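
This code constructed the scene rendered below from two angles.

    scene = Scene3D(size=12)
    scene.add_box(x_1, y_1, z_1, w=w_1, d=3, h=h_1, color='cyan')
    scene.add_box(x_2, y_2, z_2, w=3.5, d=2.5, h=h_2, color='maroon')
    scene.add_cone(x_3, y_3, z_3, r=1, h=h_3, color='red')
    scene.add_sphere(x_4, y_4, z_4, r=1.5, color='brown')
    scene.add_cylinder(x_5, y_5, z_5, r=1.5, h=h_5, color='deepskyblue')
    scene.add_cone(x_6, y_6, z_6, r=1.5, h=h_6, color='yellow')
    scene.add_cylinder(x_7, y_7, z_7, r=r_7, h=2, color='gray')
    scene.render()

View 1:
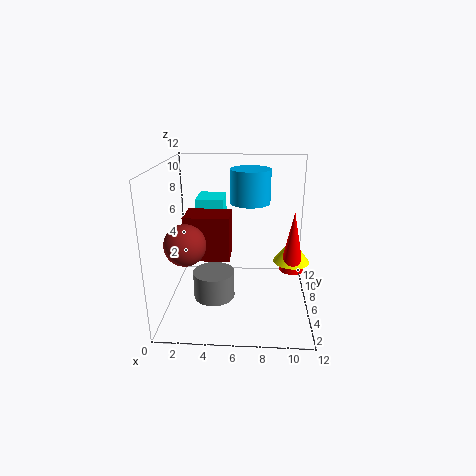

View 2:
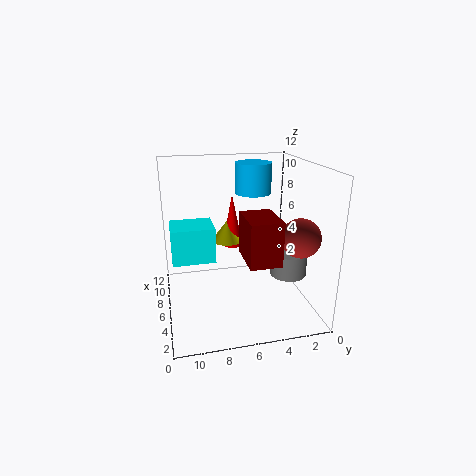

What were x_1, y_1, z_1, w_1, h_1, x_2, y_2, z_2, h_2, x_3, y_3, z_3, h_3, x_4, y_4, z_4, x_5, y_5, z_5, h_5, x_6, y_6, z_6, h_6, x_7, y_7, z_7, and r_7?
x_1 = 2, y_1 = 8.5, z_1 = 6, w_1 = 2.5, h_1 = 2.5, x_2 = 2, y_2 = 3.5, z_2 = 5, h_2 = 3.5, x_3 = 10.5, y_3 = 5.5, z_3 = 3.5, h_3 = 5, x_4 = 2.5, y_4 = 2, z_4 = 7, x_5 = 7, y_5 = 4.5, z_5 = 9.5, h_5 = 2.5, x_6 = 10.5, y_6 = 6, z_6 = 4, h_6 = 2, x_7 = 4.5, y_7 = 2, z_7 = 3, r_7 = 1.5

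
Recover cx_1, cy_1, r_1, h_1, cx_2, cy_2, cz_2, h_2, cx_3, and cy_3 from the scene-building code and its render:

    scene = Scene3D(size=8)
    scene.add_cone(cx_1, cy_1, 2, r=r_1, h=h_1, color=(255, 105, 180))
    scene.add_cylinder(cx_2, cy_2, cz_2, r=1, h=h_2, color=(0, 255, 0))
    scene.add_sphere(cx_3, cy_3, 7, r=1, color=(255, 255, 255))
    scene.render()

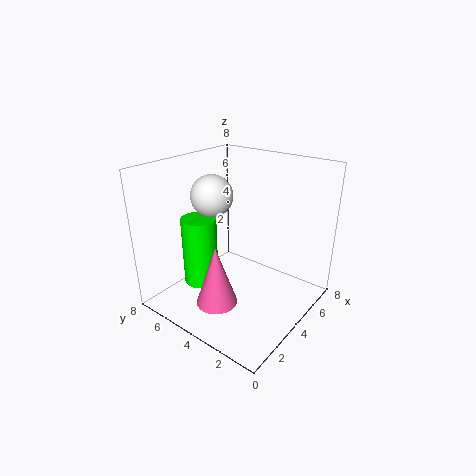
cx_1 = 1; cy_1 = 3; r_1 = 1; h_1 = 3; cx_2 = 3; cy_2 = 6; cz_2 = 1; h_2 = 4; cx_3 = 2; cy_3 = 4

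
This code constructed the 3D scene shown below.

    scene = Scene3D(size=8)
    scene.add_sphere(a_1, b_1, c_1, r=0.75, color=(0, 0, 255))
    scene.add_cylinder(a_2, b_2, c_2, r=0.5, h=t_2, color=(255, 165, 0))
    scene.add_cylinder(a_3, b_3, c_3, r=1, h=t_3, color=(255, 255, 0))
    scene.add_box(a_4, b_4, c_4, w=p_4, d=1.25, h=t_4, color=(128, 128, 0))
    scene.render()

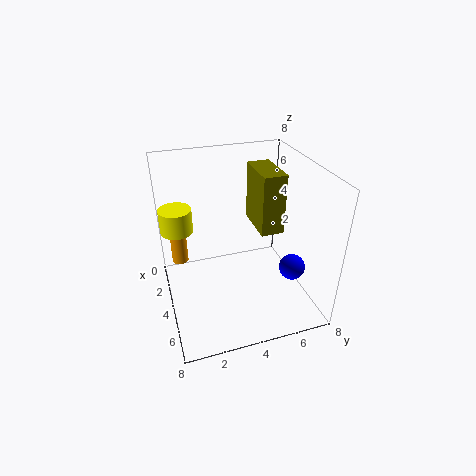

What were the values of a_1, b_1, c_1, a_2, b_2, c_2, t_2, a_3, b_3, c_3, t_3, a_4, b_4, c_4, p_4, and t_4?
a_1 = 5; b_1 = 7; c_1 = 2; a_2 = 1.25; b_2 = 1; c_2 = 1.25; t_2 = 2; a_3 = 1; b_3 = 1; c_3 = 3.25; t_3 = 1.5; a_4 = 2.5; b_4 = 5; c_4 = 4.5; p_4 = 2.5; t_4 = 3.25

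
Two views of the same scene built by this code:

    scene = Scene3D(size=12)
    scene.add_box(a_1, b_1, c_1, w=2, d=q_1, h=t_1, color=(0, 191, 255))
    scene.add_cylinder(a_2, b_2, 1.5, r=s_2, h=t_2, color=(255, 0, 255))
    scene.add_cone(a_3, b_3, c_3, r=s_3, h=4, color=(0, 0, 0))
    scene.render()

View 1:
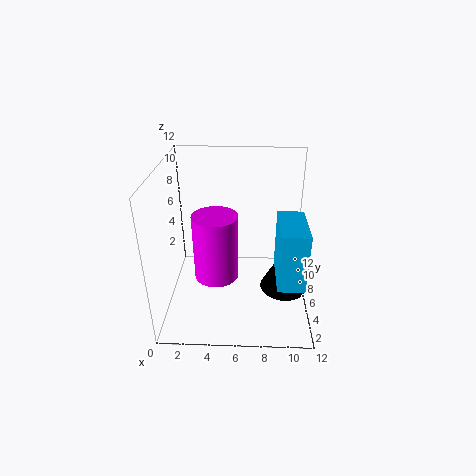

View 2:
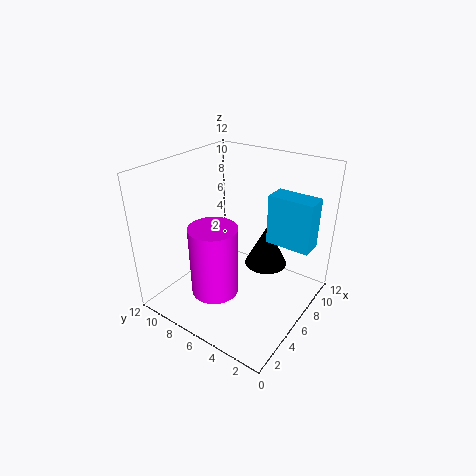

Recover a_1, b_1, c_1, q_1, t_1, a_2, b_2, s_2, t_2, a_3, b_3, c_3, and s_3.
a_1 = 9, b_1 = 1, c_1 = 4.5, q_1 = 4, t_1 = 4.5, a_2 = 4, b_2 = 7, s_2 = 2, t_2 = 6, a_3 = 10, b_3 = 5.5, c_3 = 1.5, s_3 = 2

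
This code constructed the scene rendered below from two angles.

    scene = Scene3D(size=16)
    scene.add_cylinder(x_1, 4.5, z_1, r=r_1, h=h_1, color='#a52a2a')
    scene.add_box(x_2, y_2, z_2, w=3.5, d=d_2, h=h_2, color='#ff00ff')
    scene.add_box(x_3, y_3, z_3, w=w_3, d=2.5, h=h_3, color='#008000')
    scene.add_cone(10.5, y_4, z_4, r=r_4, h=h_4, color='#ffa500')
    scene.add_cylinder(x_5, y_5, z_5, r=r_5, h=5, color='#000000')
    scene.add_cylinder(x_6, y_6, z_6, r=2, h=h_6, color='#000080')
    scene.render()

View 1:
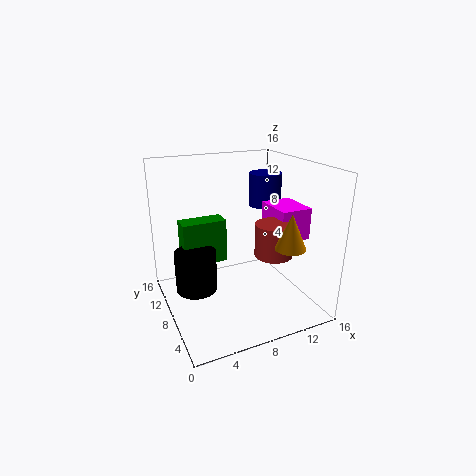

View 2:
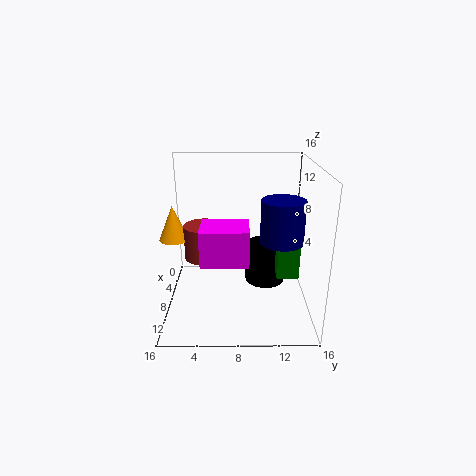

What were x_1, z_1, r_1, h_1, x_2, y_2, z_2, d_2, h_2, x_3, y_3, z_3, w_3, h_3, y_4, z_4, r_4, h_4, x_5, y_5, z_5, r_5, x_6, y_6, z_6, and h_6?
x_1 = 10.5; z_1 = 7; r_1 = 2; h_1 = 3.5; x_2 = 11.5; y_2 = 4.5; z_2 = 8; d_2 = 4.5; h_2 = 3.5; x_3 = 3; y_3 = 12.5; z_3 = 3; w_3 = 5.5; h_3 = 5.5; y_4 = 1.5; z_4 = 9; r_4 = 1.5; h_4 = 3.5; x_5 = 4; y_5 = 11.5; z_5 = 0.5; r_5 = 2.5; x_6 = 13.5; y_6 = 12; z_6 = 10; h_6 = 4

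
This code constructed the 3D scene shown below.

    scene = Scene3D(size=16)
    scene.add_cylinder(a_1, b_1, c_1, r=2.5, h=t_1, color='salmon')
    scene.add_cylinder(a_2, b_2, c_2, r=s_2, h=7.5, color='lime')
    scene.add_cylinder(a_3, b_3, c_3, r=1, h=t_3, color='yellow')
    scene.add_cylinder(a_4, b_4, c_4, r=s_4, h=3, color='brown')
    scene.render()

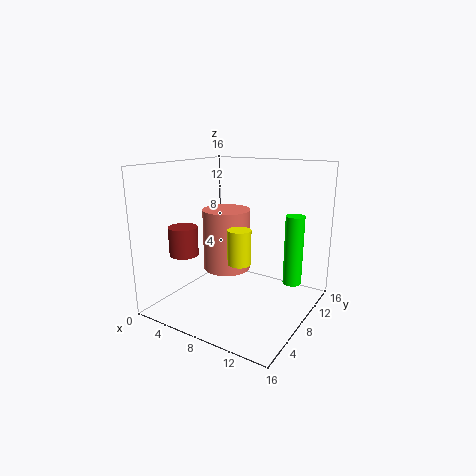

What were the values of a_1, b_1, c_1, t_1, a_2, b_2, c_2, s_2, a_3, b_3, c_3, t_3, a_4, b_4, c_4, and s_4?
a_1 = 7.5, b_1 = 6.5, c_1 = 5, t_1 = 6.5, a_2 = 14, b_2 = 9.5, c_2 = 3.5, s_2 = 1, a_3 = 12.5, b_3 = 1, c_3 = 8.5, t_3 = 3, a_4 = 4.5, b_4 = 3, c_4 = 7, s_4 = 1.5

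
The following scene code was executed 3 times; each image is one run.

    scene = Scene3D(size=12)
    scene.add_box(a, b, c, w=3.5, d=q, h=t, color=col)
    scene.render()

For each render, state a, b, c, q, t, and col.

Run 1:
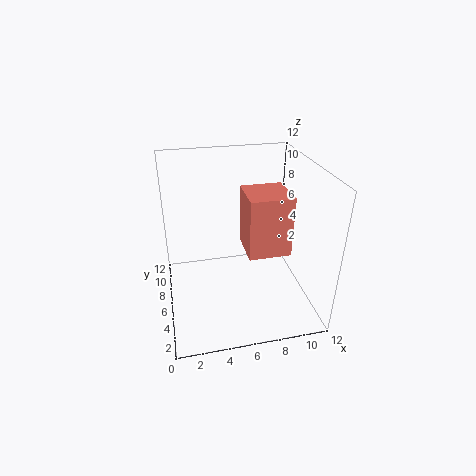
a = 6.5
b = 4
c = 5
q = 3.5
t = 5
col = 'salmon'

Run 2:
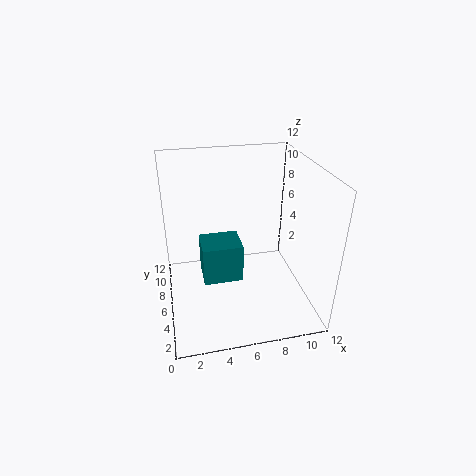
a = 3
b = 6
c = 1.5
q = 3
t = 3.5
col = 'teal'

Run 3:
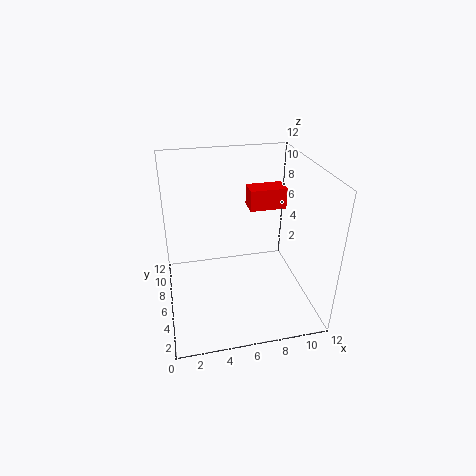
a = 8
b = 9.5
c = 6.5
q = 2
t = 2
col = 'red'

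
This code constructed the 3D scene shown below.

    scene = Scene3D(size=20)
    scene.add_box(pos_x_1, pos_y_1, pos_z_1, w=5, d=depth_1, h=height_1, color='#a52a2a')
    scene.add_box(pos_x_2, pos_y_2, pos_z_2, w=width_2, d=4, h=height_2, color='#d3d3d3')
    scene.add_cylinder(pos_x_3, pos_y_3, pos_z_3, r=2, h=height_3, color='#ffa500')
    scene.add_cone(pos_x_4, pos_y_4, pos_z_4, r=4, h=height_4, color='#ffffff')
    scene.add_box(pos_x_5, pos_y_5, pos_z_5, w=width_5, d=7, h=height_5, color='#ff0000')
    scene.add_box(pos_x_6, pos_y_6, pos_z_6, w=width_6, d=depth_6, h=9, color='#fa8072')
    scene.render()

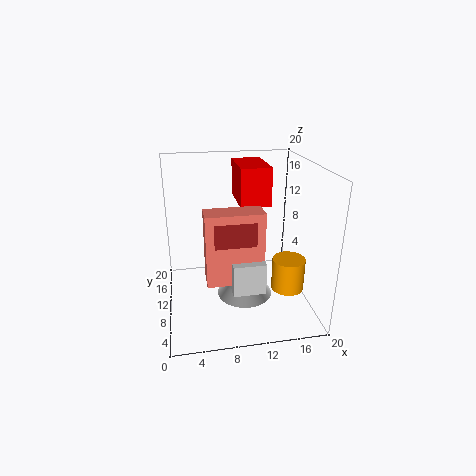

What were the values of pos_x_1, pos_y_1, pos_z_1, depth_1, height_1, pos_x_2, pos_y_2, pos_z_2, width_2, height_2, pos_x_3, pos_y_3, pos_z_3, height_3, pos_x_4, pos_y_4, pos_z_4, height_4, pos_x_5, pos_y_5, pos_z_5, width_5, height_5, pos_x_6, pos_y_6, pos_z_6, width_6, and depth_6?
pos_x_1 = 6
pos_y_1 = 3
pos_z_1 = 12
depth_1 = 4
height_1 = 3
pos_x_2 = 8
pos_y_2 = 2
pos_z_2 = 6
width_2 = 4
height_2 = 4
pos_x_3 = 15
pos_y_3 = 3
pos_z_3 = 6
height_3 = 4
pos_x_4 = 11
pos_y_4 = 10
pos_z_4 = 1
height_4 = 5
pos_x_5 = 10
pos_y_5 = 8
pos_z_5 = 15
width_5 = 4
height_5 = 5
pos_x_6 = 5
pos_y_6 = 3
pos_z_6 = 7
width_6 = 7
depth_6 = 3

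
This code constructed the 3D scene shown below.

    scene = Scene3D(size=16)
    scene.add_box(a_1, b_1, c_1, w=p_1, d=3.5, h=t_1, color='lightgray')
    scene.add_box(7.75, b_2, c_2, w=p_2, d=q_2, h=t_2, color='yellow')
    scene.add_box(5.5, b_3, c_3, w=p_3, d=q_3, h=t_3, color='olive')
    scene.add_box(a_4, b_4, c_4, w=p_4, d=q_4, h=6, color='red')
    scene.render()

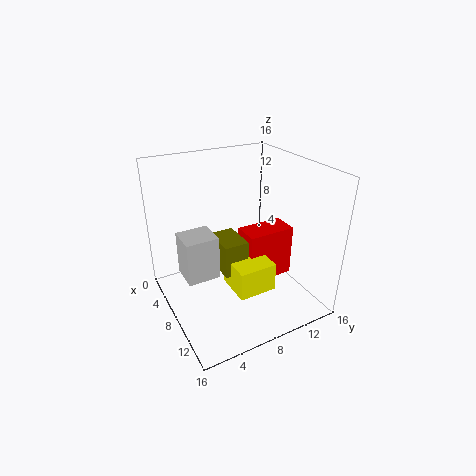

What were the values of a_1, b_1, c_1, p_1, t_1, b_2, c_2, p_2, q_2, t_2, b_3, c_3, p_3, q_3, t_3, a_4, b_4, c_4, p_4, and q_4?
a_1 = 6.25, b_1 = 1.5, c_1 = 4.75, p_1 = 3.25, t_1 = 4.75, b_2 = 6.25, c_2 = 2.75, p_2 = 4.25, q_2 = 4.25, t_2 = 3.25, b_3 = 5.75, c_3 = 4.25, p_3 = 4, q_3 = 2.75, t_3 = 3.75, a_4 = 6.75, b_4 = 8.75, c_4 = 2.5, p_4 = 3, q_4 = 5.5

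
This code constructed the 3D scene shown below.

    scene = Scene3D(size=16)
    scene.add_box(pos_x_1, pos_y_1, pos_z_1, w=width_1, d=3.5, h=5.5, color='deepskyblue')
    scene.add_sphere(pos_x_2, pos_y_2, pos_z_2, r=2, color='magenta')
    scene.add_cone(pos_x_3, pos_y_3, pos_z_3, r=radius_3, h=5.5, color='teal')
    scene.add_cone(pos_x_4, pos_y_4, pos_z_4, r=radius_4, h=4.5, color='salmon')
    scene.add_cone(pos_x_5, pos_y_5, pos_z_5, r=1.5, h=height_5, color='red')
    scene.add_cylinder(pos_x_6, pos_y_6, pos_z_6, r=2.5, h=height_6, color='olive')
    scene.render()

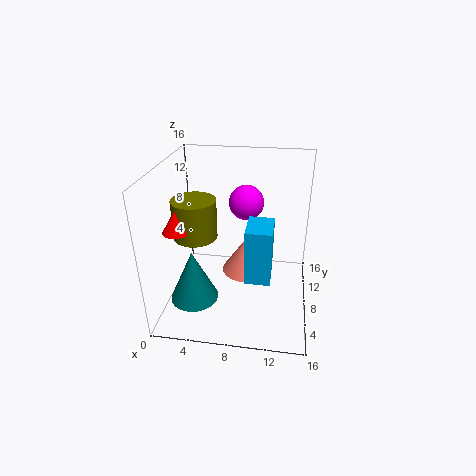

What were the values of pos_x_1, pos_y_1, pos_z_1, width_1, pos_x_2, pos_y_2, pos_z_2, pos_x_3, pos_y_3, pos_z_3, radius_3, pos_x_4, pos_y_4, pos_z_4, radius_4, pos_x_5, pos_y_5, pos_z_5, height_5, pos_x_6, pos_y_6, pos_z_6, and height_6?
pos_x_1 = 9.5
pos_y_1 = 2
pos_z_1 = 6.5
width_1 = 2.5
pos_x_2 = 8.5
pos_y_2 = 11
pos_z_2 = 11
pos_x_3 = 4
pos_y_3 = 3.5
pos_z_3 = 3
radius_3 = 2.5
pos_x_4 = 8.5
pos_y_4 = 11.5
pos_z_4 = 1.5
radius_4 = 3
pos_x_5 = 1.5
pos_y_5 = 6.5
pos_z_5 = 9
height_5 = 2.5
pos_x_6 = 3
pos_y_6 = 8.5
pos_z_6 = 7.5
height_6 = 4.5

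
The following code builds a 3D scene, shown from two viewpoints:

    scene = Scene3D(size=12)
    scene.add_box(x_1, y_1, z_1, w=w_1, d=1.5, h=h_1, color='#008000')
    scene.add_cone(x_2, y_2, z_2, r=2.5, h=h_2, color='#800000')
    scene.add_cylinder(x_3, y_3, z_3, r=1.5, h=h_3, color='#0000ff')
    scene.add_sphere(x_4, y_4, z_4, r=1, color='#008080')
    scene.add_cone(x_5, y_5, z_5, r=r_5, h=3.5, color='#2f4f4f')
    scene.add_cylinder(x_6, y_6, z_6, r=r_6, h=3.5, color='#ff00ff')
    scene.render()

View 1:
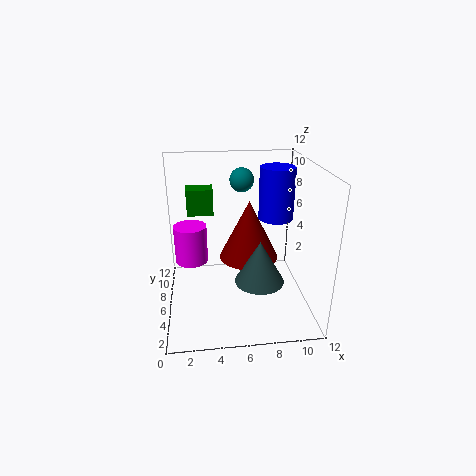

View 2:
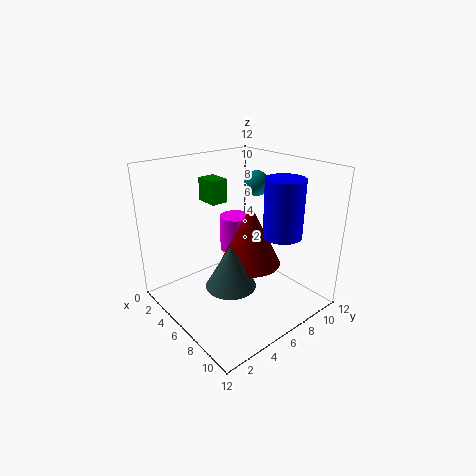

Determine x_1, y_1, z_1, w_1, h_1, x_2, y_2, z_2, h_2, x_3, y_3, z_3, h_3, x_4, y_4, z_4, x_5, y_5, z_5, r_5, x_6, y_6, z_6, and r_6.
x_1 = 2; y_1 = 5; z_1 = 8.5; w_1 = 2; h_1 = 2; x_2 = 7; y_2 = 6.5; z_2 = 4; h_2 = 5; x_3 = 9.5; y_3 = 7.5; z_3 = 7; h_3 = 4.5; x_4 = 6.5; y_4 = 7.5; z_4 = 10.5; x_5 = 7.5; y_5 = 4; z_5 = 3; r_5 = 2; x_6 = 2; y_6 = 9; z_6 = 2.5; r_6 = 1.5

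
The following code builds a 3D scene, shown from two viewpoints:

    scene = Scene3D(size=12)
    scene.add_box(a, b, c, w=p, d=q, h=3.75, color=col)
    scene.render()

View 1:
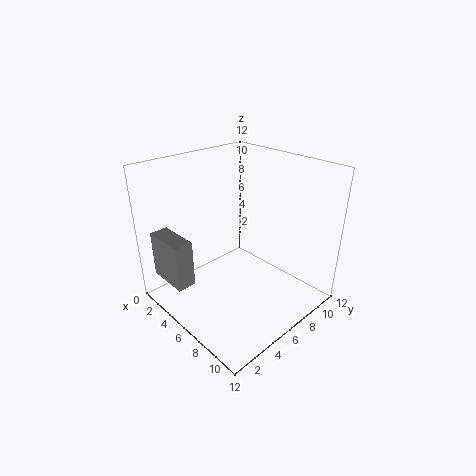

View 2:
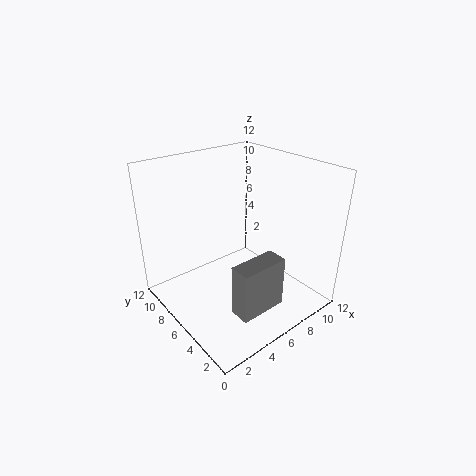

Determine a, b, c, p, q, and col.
a = 2, b = 0.25, c = 3.25, p = 3.5, q = 1.5, col = 'gray'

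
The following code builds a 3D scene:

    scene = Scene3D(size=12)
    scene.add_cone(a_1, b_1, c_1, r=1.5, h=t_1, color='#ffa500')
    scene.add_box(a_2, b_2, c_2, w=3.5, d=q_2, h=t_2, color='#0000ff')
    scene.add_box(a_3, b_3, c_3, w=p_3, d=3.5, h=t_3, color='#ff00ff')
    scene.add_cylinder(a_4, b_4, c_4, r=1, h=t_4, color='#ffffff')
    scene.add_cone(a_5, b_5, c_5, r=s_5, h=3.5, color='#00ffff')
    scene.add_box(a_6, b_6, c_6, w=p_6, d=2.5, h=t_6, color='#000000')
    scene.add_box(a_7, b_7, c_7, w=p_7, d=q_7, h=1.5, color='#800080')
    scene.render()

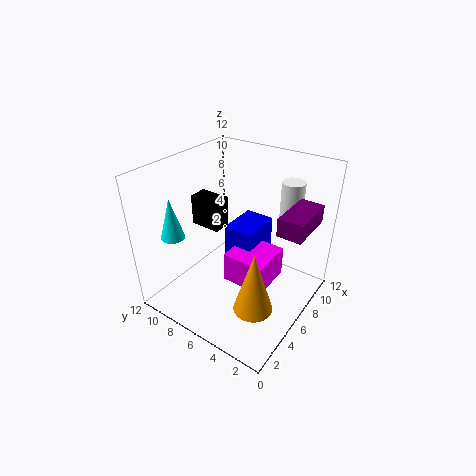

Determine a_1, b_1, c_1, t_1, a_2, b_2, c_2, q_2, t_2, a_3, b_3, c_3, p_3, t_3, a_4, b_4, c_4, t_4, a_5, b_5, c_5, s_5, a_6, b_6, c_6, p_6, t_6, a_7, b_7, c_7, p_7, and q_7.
a_1 = 3; b_1 = 2.5; c_1 = 2.5; t_1 = 5; a_2 = 5.5; b_2 = 4.5; c_2 = 2.5; q_2 = 2.5; t_2 = 4.5; a_3 = 4; b_3 = 2.5; c_3 = 3; p_3 = 3.5; t_3 = 2.5; a_4 = 10.5; b_4 = 3.5; c_4 = 6; t_4 = 4; a_5 = 3; b_5 = 10.5; c_5 = 6; s_5 = 1; a_6 = 4.5; b_6 = 7; c_6 = 7; p_6 = 1.5; t_6 = 2.5; a_7 = 6; b_7 = 0.5; c_7 = 7.5; p_7 = 4; q_7 = 2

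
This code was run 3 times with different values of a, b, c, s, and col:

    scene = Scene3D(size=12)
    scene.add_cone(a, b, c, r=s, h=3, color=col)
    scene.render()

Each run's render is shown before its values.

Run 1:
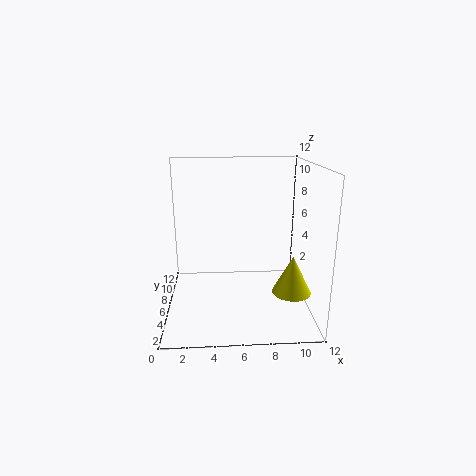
a = 10; b = 3; c = 2.5; s = 1.5; col = 'yellow'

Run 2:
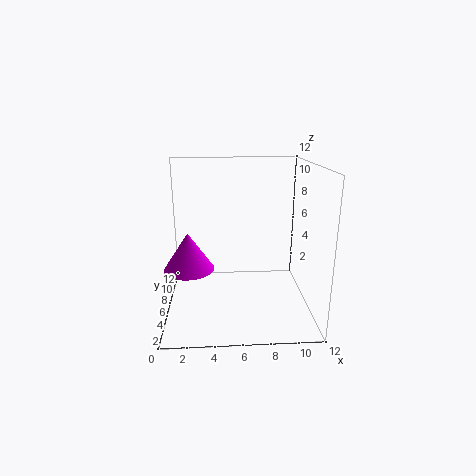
a = 2; b = 4.5; c = 4; s = 2; col = 'magenta'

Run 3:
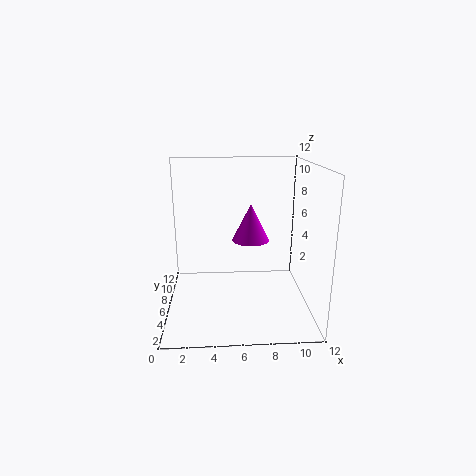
a = 7; b = 5.5; c = 6; s = 1.5; col = 'magenta'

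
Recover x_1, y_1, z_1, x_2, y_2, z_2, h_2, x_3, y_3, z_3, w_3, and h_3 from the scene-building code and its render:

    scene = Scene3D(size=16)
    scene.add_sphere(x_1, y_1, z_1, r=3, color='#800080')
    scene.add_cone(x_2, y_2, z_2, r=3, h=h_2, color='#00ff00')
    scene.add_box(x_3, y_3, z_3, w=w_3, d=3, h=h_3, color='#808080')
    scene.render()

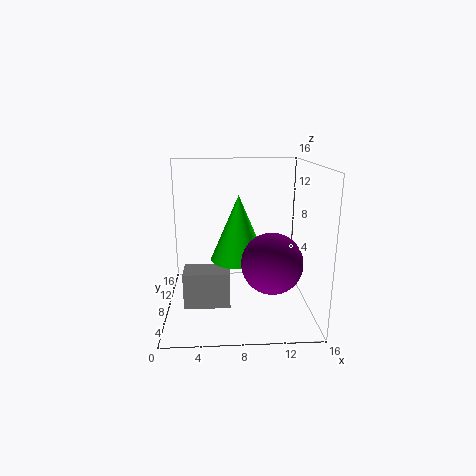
x_1 = 11; y_1 = 3; z_1 = 7; x_2 = 8; y_2 = 7; z_2 = 6; h_2 = 7; x_3 = 2; y_3 = 5; z_3 = 1; w_3 = 5; h_3 = 4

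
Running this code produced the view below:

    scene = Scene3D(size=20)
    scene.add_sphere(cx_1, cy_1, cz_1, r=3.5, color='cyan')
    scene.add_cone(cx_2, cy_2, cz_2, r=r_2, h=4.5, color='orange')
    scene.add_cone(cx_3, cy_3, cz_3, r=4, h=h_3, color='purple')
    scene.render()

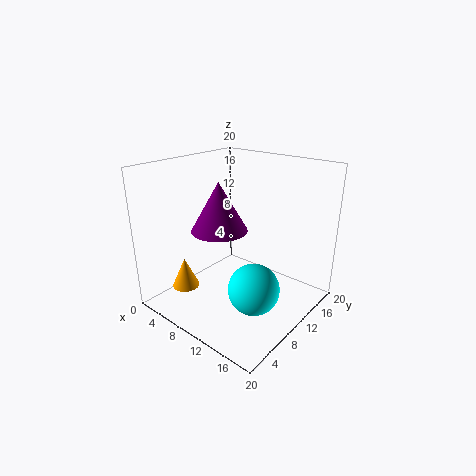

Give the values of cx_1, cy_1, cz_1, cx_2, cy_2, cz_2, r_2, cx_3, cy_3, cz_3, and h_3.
cx_1 = 14; cy_1 = 8.5; cz_1 = 4; cx_2 = 3; cy_2 = 6; cz_2 = 1.5; r_2 = 2; cx_3 = 7; cy_3 = 9.5; cz_3 = 10.5; h_3 = 7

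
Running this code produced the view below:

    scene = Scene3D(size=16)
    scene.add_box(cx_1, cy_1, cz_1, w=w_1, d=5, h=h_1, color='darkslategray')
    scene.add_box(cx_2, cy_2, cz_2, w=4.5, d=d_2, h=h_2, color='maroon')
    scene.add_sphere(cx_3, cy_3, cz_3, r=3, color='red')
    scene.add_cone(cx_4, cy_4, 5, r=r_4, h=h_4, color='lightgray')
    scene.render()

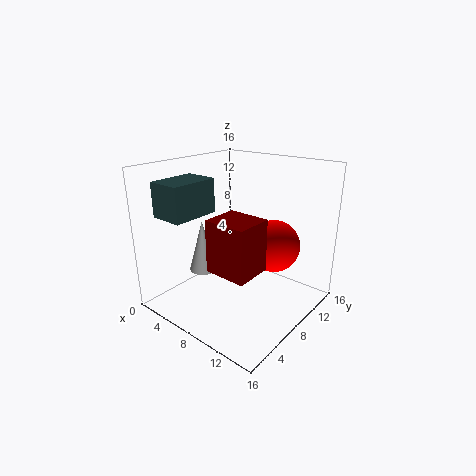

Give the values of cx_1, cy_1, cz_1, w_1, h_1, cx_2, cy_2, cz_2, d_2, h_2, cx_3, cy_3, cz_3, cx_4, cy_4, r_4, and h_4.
cx_1 = 3.5
cy_1 = 0.5
cz_1 = 11.5
w_1 = 3.5
h_1 = 3.5
cx_2 = 8
cy_2 = 3
cz_2 = 6
d_2 = 4
h_2 = 5.5
cx_3 = 10.5
cy_3 = 11.5
cz_3 = 6.5
cx_4 = 6
cy_4 = 4.5
r_4 = 1.5
h_4 = 5.5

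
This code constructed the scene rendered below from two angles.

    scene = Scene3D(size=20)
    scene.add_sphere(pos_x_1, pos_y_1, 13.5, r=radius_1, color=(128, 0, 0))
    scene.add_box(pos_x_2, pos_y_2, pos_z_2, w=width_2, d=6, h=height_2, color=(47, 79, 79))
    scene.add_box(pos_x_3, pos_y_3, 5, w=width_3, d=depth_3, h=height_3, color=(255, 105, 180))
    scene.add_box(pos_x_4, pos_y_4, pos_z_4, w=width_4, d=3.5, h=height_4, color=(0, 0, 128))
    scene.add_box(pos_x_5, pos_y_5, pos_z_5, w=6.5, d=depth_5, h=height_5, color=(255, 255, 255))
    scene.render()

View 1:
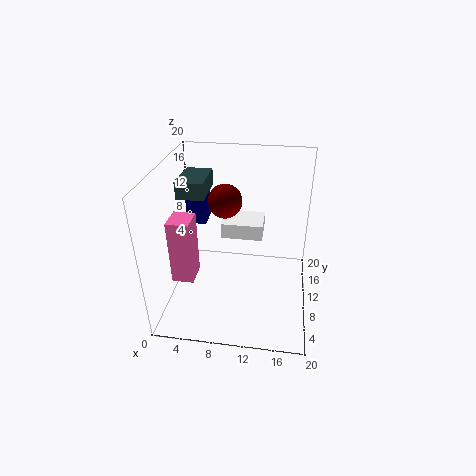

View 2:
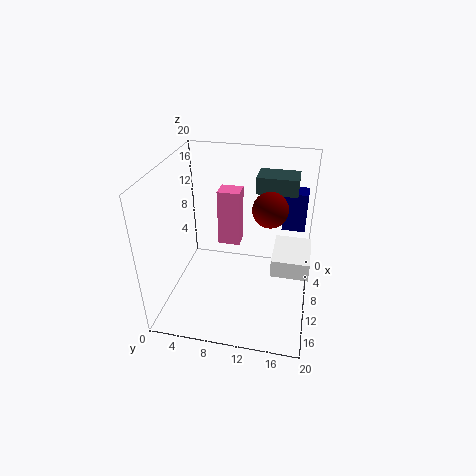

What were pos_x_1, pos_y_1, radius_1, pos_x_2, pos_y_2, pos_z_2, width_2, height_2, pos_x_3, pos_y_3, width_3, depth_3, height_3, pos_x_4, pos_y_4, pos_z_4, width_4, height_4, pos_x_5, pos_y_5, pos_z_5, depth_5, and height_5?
pos_x_1 = 7.5, pos_y_1 = 14, radius_1 = 2.5, pos_x_2 = 1, pos_y_2 = 11.5, pos_z_2 = 14.5, width_2 = 4, height_2 = 2.5, pos_x_3 = 1.5, pos_y_3 = 5.5, width_3 = 3, depth_3 = 3.5, height_3 = 9, pos_x_4 = 1, pos_y_4 = 15.5, pos_z_4 = 8.5, width_4 = 3, height_4 = 6, pos_x_5 = 6.5, pos_y_5 = 15, pos_z_5 = 6.5, depth_5 = 5, height_5 = 2.5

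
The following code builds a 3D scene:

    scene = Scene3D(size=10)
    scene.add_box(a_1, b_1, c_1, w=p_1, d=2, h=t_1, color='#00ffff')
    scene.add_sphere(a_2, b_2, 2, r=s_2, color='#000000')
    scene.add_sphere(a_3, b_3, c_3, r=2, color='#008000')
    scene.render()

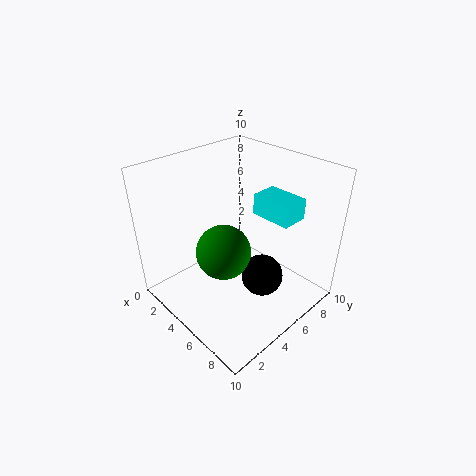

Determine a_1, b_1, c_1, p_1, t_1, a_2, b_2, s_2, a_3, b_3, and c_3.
a_1 = 4.5; b_1 = 7; c_1 = 6; p_1 = 3; t_1 = 1.5; a_2 = 6.5; b_2 = 6; s_2 = 1.5; a_3 = 4; b_3 = 4.5; c_3 = 3.5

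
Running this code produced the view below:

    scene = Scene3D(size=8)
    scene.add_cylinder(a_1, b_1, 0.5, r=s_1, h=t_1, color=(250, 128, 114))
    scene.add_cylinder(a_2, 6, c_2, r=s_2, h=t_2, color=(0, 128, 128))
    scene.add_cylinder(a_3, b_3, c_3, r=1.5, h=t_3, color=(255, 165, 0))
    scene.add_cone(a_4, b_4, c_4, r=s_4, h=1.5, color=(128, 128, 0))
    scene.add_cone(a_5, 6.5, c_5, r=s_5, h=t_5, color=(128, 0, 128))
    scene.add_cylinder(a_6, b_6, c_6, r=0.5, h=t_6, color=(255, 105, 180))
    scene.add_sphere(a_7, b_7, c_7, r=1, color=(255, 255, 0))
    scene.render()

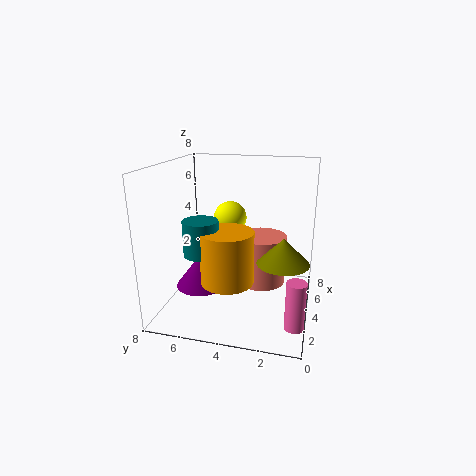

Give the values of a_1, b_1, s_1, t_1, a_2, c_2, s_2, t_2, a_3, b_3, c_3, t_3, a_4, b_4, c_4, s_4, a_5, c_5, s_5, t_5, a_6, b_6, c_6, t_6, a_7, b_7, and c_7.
a_1 = 6, b_1 = 3, s_1 = 1.5, t_1 = 3, a_2 = 3.5, c_2 = 3, s_2 = 1, t_2 = 2, a_3 = 3.5, b_3 = 4.5, c_3 = 1.5, t_3 = 3, a_4 = 4.5, b_4 = 1.5, c_4 = 2.5, s_4 = 1.5, a_5 = 4.5, c_5 = 0.5, s_5 = 1.5, t_5 = 2, a_6 = 1.5, b_6 = 0.5, c_6 = 0.5, t_6 = 2.5, a_7 = 6, b_7 = 5, c_7 = 4.5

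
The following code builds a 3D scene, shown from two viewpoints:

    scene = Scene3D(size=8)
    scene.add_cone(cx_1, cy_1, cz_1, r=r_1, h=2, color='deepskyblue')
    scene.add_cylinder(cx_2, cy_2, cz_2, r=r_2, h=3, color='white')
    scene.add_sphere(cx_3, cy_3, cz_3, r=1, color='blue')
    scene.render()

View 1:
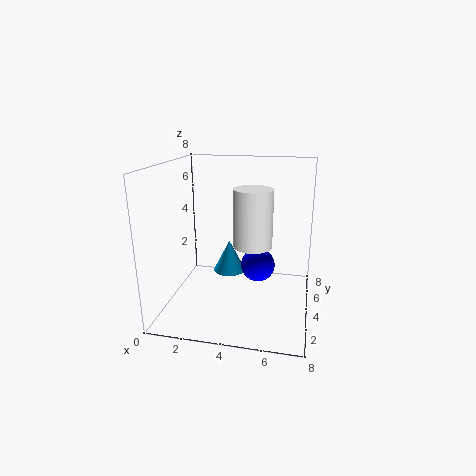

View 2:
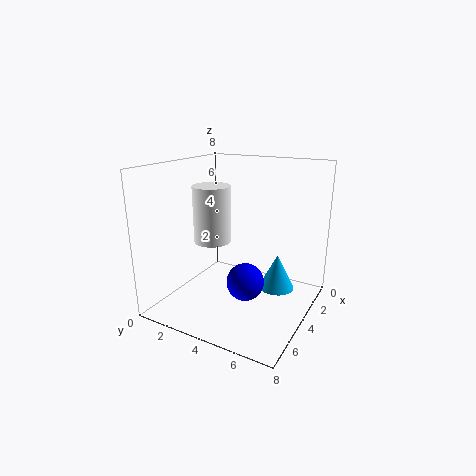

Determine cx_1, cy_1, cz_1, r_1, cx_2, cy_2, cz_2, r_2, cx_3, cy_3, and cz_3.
cx_1 = 3; cy_1 = 6; cz_1 = 1; r_1 = 1; cx_2 = 5; cy_2 = 3; cz_2 = 4; r_2 = 1; cx_3 = 5; cy_3 = 5; cz_3 = 2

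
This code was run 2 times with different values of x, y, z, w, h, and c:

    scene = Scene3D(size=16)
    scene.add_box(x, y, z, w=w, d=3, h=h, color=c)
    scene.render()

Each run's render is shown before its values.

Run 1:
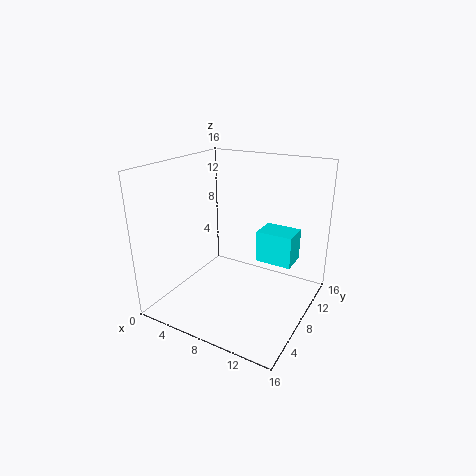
x = 10
y = 8.5
z = 5.5
w = 4
h = 3.5
c = 'cyan'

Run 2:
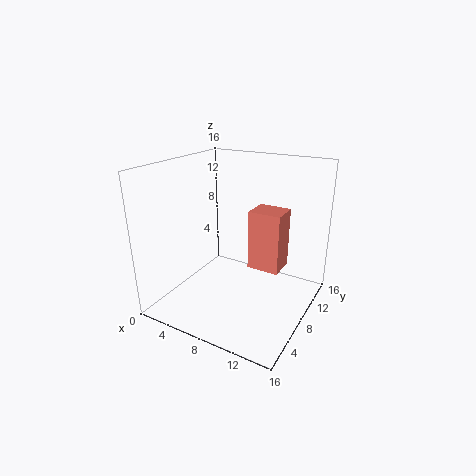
x = 9.5
y = 7.5
z = 5
w = 3.5
h = 6.5
c = 'salmon'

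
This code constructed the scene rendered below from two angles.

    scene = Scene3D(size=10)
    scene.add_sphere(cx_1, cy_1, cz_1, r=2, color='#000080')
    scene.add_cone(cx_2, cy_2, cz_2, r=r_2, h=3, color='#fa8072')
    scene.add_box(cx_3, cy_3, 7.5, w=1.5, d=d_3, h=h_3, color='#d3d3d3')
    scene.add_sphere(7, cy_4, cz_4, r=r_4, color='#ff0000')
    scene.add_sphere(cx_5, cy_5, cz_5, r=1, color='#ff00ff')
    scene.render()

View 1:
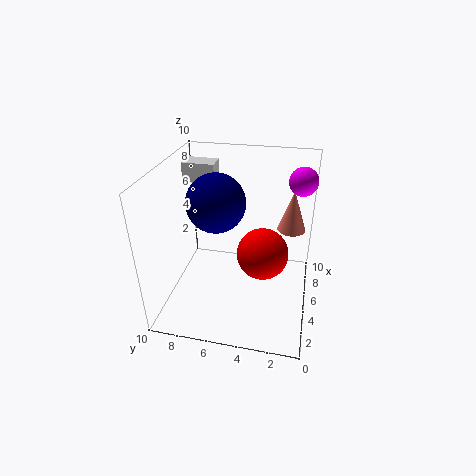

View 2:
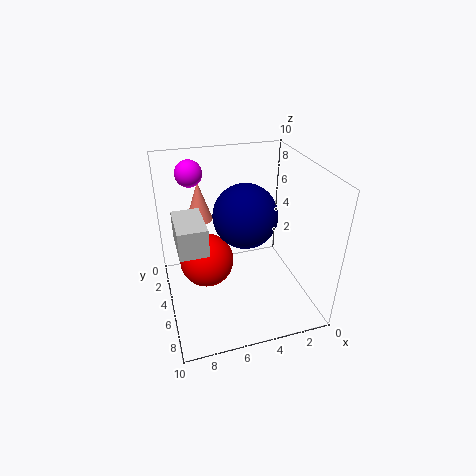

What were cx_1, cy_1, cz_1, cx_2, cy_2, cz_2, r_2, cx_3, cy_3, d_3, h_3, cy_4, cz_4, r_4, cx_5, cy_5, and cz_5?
cx_1 = 5; cy_1 = 6.5; cz_1 = 7.5; cx_2 = 7; cy_2 = 1.5; cz_2 = 5; r_2 = 1; cx_3 = 8; cy_3 = 7.5; d_3 = 2.5; h_3 = 1.5; cy_4 = 3.5; cz_4 = 2.5; r_4 = 2; cx_5 = 7.5; cy_5 = 1; cz_5 = 8.5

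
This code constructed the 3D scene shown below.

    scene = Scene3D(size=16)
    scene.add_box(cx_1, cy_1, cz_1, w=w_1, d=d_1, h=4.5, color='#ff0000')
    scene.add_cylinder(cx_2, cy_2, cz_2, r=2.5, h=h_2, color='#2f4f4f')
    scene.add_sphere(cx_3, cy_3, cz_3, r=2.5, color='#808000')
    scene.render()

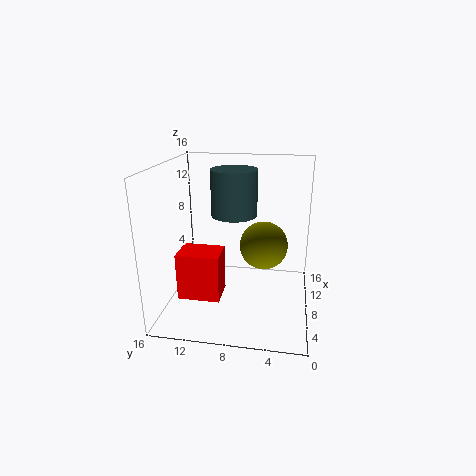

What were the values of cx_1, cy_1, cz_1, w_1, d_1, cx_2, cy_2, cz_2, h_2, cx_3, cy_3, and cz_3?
cx_1 = 0.5, cy_1 = 8.5, cz_1 = 4.5, w_1 = 3, d_1 = 4, cx_2 = 8.5, cy_2 = 8.5, cz_2 = 10.5, h_2 = 5, cx_3 = 6.5, cy_3 = 5, cz_3 = 8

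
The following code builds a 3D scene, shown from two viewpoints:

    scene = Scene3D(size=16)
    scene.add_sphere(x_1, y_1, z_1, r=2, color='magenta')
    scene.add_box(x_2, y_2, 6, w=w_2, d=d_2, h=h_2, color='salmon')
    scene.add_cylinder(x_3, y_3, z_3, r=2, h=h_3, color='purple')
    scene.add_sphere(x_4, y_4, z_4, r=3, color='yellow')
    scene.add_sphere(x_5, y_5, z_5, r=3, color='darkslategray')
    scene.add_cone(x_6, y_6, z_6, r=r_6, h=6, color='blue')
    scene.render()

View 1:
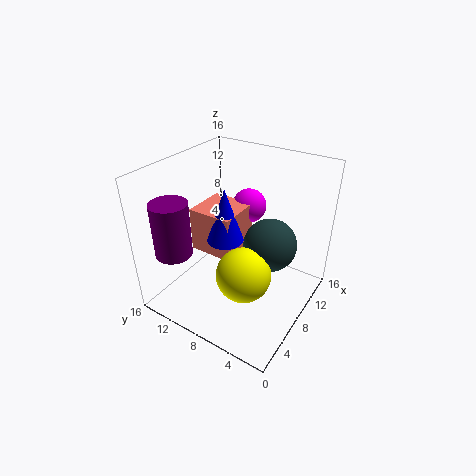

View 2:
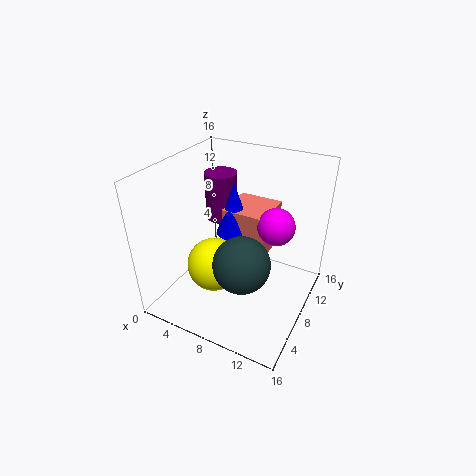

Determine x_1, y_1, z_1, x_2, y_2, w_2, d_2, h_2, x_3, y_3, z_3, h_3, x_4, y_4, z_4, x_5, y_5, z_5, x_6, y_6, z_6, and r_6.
x_1 = 12, y_1 = 9, z_1 = 10, x_2 = 6, y_2 = 8, w_2 = 5, d_2 = 5, h_2 = 5, x_3 = 3, y_3 = 13, z_3 = 7, h_3 = 6, x_4 = 6, y_4 = 6, z_4 = 5, x_5 = 10, y_5 = 5, z_5 = 7, x_6 = 7, y_6 = 9, z_6 = 8, r_6 = 2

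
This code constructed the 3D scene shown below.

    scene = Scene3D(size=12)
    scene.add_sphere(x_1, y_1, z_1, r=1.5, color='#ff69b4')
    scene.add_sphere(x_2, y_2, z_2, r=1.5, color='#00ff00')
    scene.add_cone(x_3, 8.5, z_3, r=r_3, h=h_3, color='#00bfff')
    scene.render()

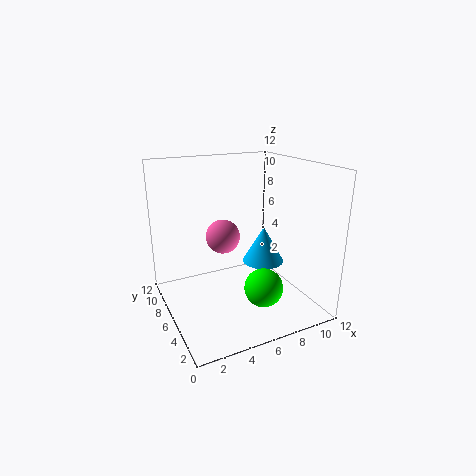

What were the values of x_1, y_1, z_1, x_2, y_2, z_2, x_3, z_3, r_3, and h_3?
x_1 = 5.5; y_1 = 8; z_1 = 5.5; x_2 = 6.5; y_2 = 2.5; z_2 = 3; x_3 = 10; z_3 = 2; r_3 = 2; h_3 = 3.5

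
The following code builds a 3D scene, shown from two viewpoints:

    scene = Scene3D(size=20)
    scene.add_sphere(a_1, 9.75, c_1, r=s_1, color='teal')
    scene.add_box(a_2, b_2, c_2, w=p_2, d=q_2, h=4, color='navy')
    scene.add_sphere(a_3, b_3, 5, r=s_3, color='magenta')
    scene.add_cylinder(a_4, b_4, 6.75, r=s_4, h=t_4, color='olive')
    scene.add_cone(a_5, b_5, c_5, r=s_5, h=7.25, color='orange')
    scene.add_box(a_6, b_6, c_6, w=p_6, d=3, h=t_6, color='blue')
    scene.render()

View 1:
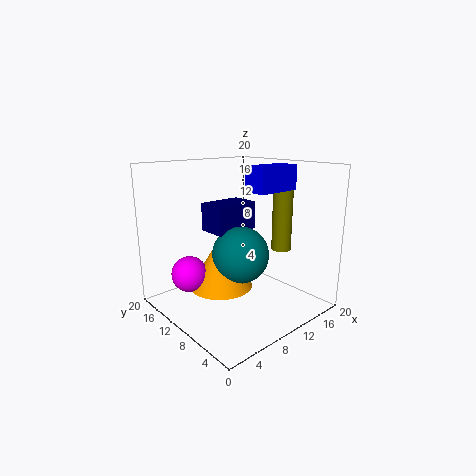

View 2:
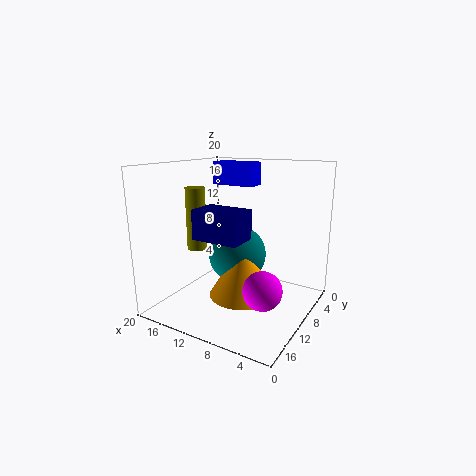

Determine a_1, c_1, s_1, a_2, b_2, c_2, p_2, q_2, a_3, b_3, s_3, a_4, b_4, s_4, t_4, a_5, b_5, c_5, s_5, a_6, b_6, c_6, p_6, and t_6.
a_1 = 10.25, c_1 = 7.5, s_1 = 4, a_2 = 7.5, b_2 = 10.75, c_2 = 10.5, p_2 = 6.5, q_2 = 4.25, a_3 = 4.25, b_3 = 13.75, s_3 = 2.5, a_4 = 18, b_4 = 9, s_4 = 1.5, t_4 = 9.5, a_5 = 8.25, b_5 = 11.75, c_5 = 2.75, s_5 = 4.5, a_6 = 9.25, b_6 = 4.75, c_6 = 16.75, p_6 = 6.25, t_6 = 3.25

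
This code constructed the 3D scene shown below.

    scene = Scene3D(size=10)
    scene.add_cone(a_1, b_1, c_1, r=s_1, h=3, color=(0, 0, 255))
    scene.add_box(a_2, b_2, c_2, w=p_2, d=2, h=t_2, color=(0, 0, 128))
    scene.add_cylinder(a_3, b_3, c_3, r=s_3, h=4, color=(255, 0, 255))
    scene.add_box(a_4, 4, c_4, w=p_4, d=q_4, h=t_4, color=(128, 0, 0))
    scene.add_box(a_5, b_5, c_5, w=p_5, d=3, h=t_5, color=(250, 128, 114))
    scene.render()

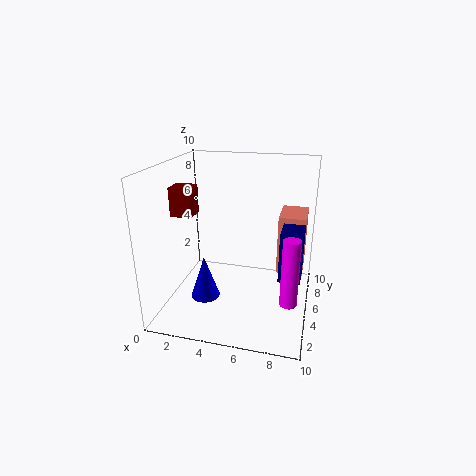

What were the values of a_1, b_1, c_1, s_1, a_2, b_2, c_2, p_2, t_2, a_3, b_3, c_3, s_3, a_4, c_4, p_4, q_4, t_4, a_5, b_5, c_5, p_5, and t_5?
a_1 = 3; b_1 = 3.5; c_1 = 1; s_1 = 1; a_2 = 8; b_2 = 4; c_2 = 2.5; p_2 = 1.5; t_2 = 3.5; a_3 = 9; b_3 = 1; c_3 = 3; s_3 = 0.5; a_4 = 0.5; c_4 = 6.5; p_4 = 1.5; q_4 = 1.5; t_4 = 2; a_5 = 7.5; b_5 = 7; c_5 = 1.5; p_5 = 2; t_5 = 4.5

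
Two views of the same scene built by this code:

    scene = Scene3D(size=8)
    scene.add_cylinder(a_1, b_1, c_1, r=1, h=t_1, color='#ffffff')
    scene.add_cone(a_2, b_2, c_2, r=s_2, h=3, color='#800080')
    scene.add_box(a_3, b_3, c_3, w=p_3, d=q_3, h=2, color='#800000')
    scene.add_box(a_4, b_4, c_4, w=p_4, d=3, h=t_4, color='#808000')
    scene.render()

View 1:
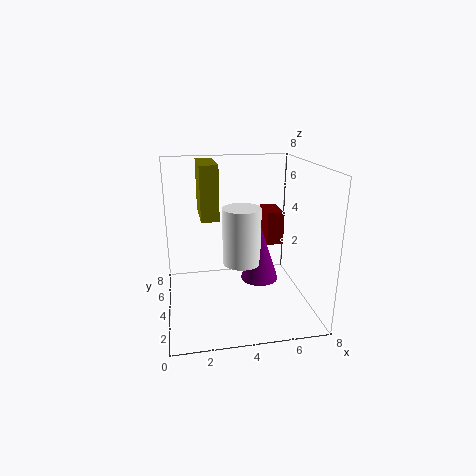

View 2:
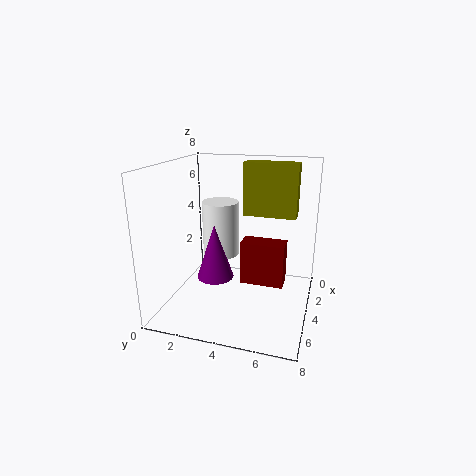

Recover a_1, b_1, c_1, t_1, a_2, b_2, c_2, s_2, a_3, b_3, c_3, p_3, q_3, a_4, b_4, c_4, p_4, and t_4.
a_1 = 4; b_1 = 3; c_1 = 3; t_1 = 3; a_2 = 5; b_2 = 3; c_2 = 2; s_2 = 1; a_3 = 6; b_3 = 5; c_3 = 3; p_3 = 1; q_3 = 2; a_4 = 2; b_4 = 4; c_4 = 5; p_4 = 1; t_4 = 3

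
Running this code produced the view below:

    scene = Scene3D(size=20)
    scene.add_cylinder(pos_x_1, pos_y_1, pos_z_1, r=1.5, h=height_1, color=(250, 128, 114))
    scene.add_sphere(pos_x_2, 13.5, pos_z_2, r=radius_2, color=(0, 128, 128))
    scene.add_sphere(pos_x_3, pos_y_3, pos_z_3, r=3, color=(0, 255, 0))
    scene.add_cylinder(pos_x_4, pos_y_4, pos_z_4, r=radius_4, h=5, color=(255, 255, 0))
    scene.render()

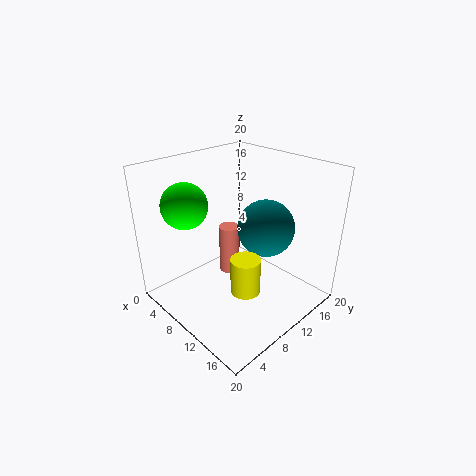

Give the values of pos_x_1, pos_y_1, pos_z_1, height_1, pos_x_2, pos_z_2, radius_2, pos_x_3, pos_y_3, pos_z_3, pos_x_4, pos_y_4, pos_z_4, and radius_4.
pos_x_1 = 6.5, pos_y_1 = 11.5, pos_z_1 = 2.5, height_1 = 7.5, pos_x_2 = 12, pos_z_2 = 11, radius_2 = 4, pos_x_3 = 6.5, pos_y_3 = 4, pos_z_3 = 15.5, pos_x_4 = 13.5, pos_y_4 = 8, pos_z_4 = 4, radius_4 = 2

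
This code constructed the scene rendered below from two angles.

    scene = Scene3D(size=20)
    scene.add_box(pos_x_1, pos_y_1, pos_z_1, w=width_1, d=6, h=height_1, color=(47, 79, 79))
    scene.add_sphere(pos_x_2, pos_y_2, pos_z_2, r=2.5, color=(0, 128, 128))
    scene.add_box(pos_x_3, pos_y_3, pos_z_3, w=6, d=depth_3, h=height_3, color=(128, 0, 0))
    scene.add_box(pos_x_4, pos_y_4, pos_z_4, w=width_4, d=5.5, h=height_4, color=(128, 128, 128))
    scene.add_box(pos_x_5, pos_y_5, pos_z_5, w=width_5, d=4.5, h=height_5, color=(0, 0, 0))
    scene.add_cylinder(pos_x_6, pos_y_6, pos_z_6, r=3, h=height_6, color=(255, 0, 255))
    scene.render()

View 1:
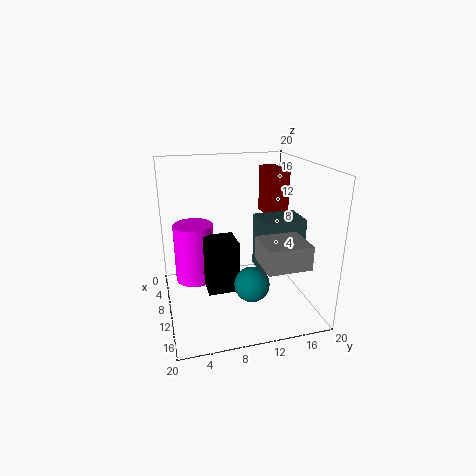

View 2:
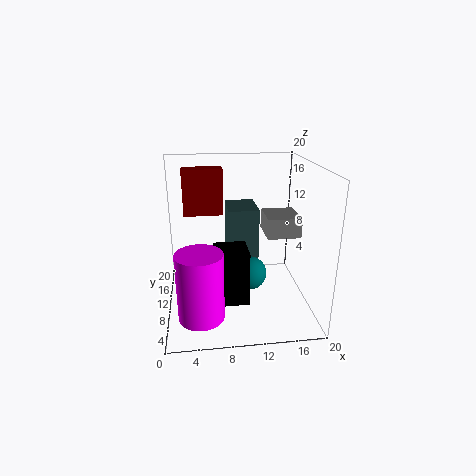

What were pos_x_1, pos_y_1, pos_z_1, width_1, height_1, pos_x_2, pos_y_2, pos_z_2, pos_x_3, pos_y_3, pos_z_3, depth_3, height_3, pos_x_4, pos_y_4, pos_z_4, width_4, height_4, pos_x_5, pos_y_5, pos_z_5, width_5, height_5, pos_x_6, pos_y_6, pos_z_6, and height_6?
pos_x_1 = 9, pos_y_1 = 12.5, pos_z_1 = 5.5, width_1 = 4.5, height_1 = 7.5, pos_x_2 = 12, pos_y_2 = 11.5, pos_z_2 = 3.5, pos_x_3 = 2.5, pos_y_3 = 15.5, pos_z_3 = 11.5, depth_3 = 2.5, height_3 = 7, pos_x_4 = 14.5, pos_y_4 = 11, pos_z_4 = 9, width_4 = 5, height_4 = 3, pos_x_5 = 6.5, pos_y_5 = 5.5, pos_z_5 = 2, width_5 = 4.5, height_5 = 7.5, pos_x_6 = 4.5, pos_y_6 = 4.5, pos_z_6 = 1.5, height_6 = 9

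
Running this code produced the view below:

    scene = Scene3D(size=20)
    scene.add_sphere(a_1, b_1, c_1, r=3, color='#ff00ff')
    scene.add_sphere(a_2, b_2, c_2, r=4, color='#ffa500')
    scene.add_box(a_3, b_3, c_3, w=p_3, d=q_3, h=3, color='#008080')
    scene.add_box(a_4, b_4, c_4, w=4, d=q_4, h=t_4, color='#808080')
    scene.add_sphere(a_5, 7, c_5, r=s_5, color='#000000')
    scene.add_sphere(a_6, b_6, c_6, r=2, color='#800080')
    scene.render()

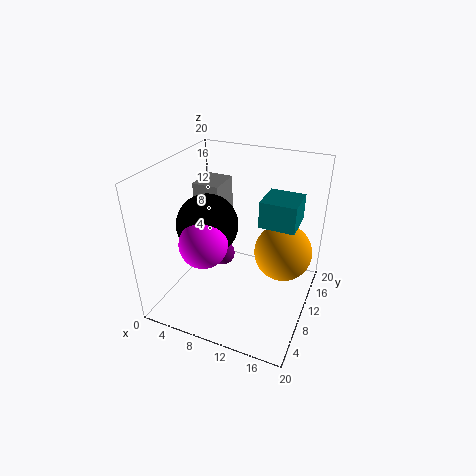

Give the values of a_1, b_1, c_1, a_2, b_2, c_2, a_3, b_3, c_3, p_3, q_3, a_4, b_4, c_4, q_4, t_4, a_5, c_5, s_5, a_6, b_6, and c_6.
a_1 = 8
b_1 = 4
c_1 = 12
a_2 = 16
b_2 = 12
c_2 = 8
a_3 = 15
b_3 = 4
c_3 = 16
p_3 = 4
q_3 = 4
a_4 = 2
b_4 = 12
c_4 = 10
q_4 = 5
t_4 = 6
a_5 = 7
c_5 = 13
s_5 = 4
a_6 = 5
b_6 = 15
c_6 = 3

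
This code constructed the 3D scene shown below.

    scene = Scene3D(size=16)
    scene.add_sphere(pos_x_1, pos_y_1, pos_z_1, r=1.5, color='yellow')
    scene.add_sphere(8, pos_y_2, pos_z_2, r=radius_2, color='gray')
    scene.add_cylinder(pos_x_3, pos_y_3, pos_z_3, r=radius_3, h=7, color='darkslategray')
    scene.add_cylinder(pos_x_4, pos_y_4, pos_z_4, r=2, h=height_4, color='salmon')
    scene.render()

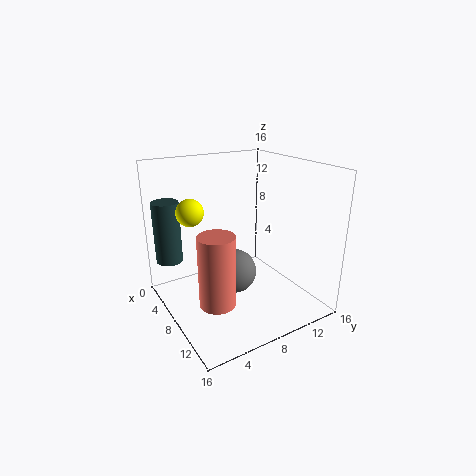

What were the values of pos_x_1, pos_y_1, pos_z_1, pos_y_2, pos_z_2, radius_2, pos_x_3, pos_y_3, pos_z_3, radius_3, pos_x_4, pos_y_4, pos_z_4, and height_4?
pos_x_1 = 5.5
pos_y_1 = 3.5
pos_z_1 = 11
pos_y_2 = 7.5
pos_z_2 = 4
radius_2 = 2.5
pos_x_3 = 3.5
pos_y_3 = 1.5
pos_z_3 = 5
radius_3 = 1.5
pos_x_4 = 9.5
pos_y_4 = 4.5
pos_z_4 = 1.5
height_4 = 8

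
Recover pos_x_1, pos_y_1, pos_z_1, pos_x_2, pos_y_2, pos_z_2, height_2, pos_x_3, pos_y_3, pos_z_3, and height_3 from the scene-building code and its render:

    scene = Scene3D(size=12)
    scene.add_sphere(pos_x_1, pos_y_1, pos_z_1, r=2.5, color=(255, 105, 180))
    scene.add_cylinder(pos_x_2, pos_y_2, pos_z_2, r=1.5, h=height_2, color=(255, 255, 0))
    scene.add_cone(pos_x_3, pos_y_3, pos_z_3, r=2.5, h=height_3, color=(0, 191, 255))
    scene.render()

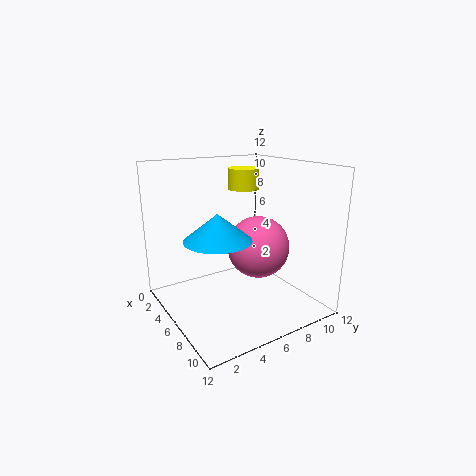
pos_x_1 = 7.5; pos_y_1 = 7; pos_z_1 = 5.5; pos_x_2 = 1.5; pos_y_2 = 9.5; pos_z_2 = 9; height_2 = 2; pos_x_3 = 8; pos_y_3 = 3; pos_z_3 = 7; height_3 = 2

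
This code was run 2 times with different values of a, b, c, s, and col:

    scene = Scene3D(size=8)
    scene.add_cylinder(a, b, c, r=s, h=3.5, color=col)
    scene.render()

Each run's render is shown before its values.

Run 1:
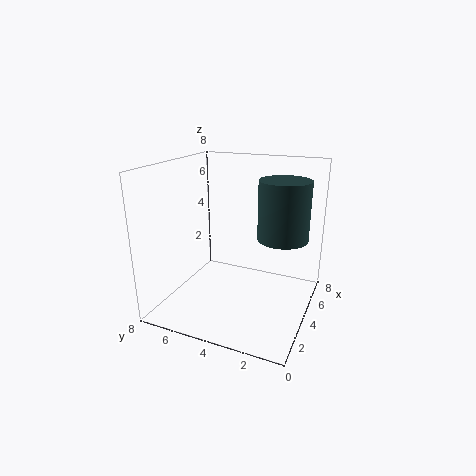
a = 6
b = 2
c = 3.5
s = 1.5
col = 'darkslategray'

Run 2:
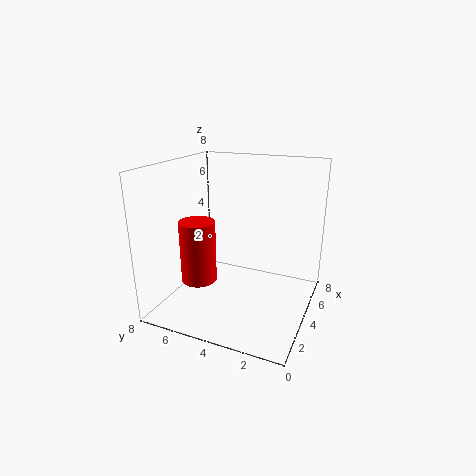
a = 3
b = 6
c = 1.5
s = 1
col = 'red'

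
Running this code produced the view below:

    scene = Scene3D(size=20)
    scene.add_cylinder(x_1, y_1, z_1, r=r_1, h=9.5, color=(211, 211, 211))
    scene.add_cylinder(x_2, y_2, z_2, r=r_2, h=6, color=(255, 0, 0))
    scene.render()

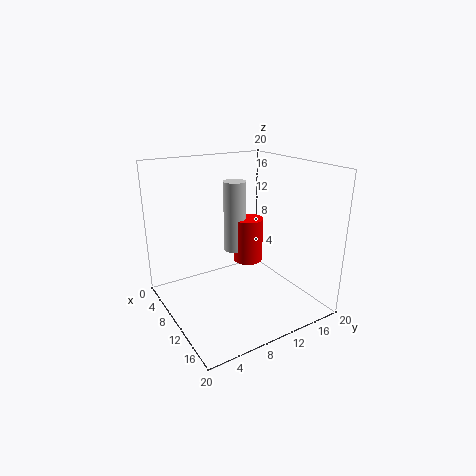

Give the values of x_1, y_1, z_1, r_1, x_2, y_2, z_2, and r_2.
x_1 = 10; y_1 = 9.5; z_1 = 8.5; r_1 = 1.5; x_2 = 11; y_2 = 11; z_2 = 7; r_2 = 2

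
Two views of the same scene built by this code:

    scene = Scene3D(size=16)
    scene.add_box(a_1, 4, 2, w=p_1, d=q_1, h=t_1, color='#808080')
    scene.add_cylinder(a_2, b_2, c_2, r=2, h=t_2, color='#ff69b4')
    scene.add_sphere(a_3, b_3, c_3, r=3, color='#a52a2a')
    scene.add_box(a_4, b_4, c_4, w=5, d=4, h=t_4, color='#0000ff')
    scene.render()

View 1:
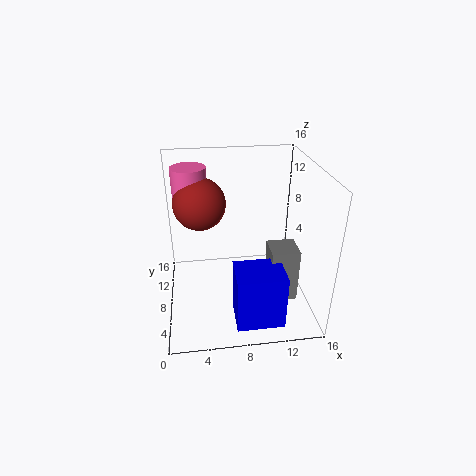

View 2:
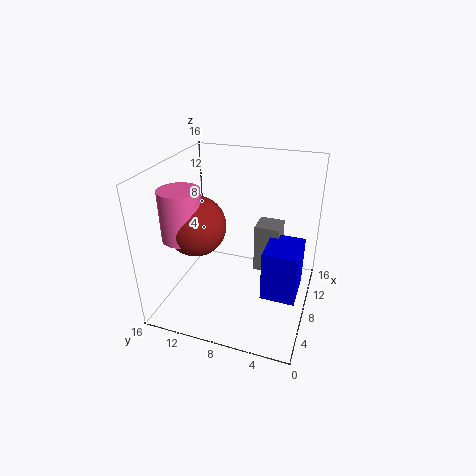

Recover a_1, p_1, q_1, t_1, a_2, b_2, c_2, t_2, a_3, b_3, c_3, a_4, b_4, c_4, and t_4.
a_1 = 11
p_1 = 3
q_1 = 3
t_1 = 6
a_2 = 3
b_2 = 12
c_2 = 10
t_2 = 5
a_3 = 4
b_3 = 11
c_3 = 11
a_4 = 7
b_4 = 1
c_4 = 1
t_4 = 6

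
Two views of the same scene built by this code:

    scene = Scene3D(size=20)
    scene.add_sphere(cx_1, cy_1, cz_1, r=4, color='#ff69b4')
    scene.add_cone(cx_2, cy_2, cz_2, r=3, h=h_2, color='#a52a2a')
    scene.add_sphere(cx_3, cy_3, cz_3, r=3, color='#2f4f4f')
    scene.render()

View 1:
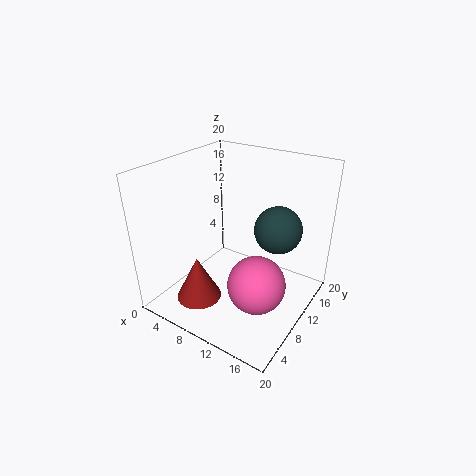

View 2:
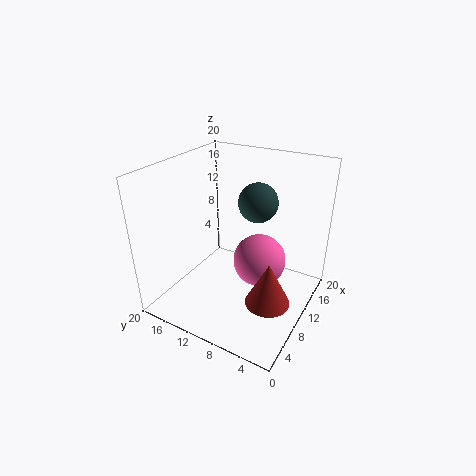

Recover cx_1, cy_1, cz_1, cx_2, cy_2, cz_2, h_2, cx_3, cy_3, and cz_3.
cx_1 = 14
cy_1 = 8.5
cz_1 = 4.5
cx_2 = 7.5
cy_2 = 4
cz_2 = 3
h_2 = 6
cx_3 = 16
cy_3 = 10
cz_3 = 13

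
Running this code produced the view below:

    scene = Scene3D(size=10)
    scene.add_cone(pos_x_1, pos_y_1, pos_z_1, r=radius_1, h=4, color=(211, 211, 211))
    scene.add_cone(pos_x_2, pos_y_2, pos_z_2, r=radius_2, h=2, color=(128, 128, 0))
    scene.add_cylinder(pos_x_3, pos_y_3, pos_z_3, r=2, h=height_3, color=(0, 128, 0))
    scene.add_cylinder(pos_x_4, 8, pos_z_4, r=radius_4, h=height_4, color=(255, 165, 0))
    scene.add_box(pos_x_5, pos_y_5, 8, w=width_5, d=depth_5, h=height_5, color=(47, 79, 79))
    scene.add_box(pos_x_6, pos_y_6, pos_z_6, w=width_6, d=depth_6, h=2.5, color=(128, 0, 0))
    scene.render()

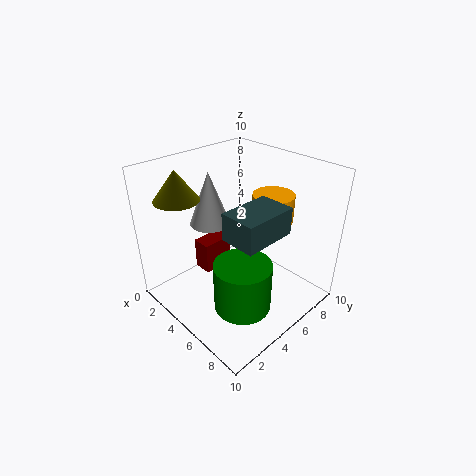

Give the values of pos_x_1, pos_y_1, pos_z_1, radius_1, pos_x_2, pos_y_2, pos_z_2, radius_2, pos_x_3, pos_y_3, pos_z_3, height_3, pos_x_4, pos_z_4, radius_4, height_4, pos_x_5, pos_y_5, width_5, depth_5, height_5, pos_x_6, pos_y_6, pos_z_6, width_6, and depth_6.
pos_x_1 = 2
pos_y_1 = 5
pos_z_1 = 5
radius_1 = 1.5
pos_x_2 = 2.5
pos_y_2 = 2
pos_z_2 = 8
radius_2 = 1.5
pos_x_3 = 6.5
pos_y_3 = 4
pos_z_3 = 0.5
height_3 = 3.5
pos_x_4 = 5.5
pos_z_4 = 5.5
radius_4 = 1.5
height_4 = 2
pos_x_5 = 8
pos_y_5 = 1
width_5 = 2
depth_5 = 3
height_5 = 1.5
pos_x_6 = 0.5
pos_y_6 = 4.5
pos_z_6 = 0.5
width_6 = 1.5
depth_6 = 2.5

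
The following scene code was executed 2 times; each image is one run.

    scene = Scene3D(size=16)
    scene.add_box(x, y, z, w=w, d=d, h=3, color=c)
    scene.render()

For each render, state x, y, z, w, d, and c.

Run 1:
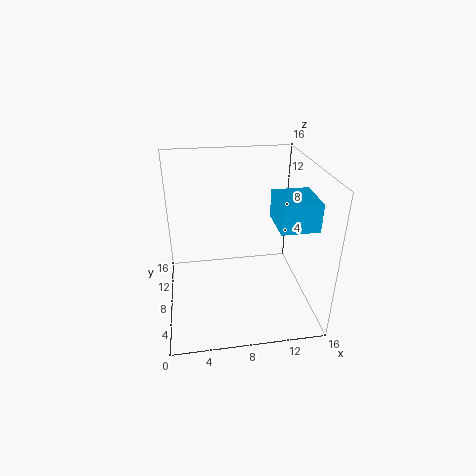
x = 11.5
y = 3.5
z = 10.5
w = 4
d = 4.5
c = 'deepskyblue'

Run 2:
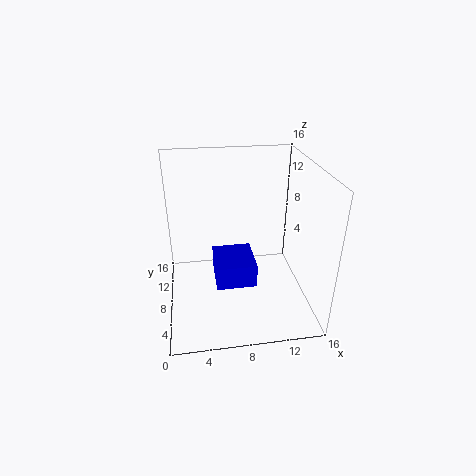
x = 5.5
y = 8.5
z = 0.5
w = 5
d = 5.5
c = 'blue'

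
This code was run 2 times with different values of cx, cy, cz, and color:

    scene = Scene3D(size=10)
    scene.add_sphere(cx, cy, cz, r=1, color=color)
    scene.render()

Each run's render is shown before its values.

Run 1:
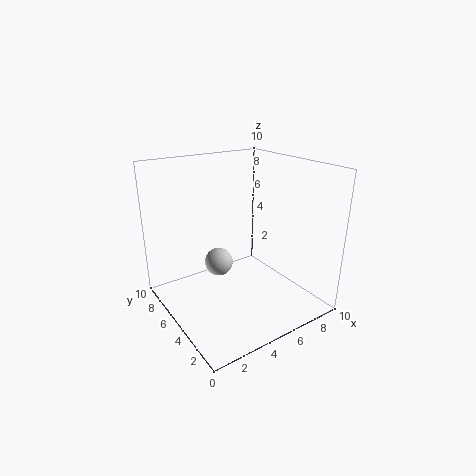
cx = 4
cy = 6
cz = 3
color = 'lightgray'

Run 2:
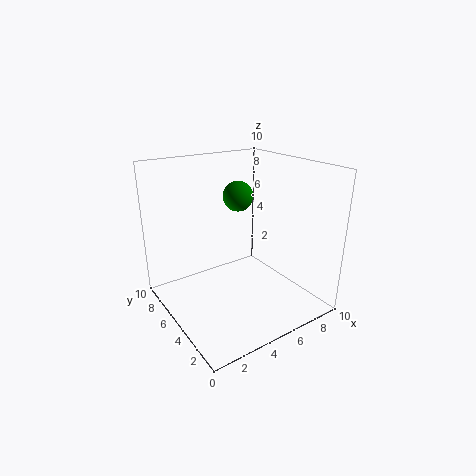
cx = 5
cy = 5
cz = 8
color = 'green'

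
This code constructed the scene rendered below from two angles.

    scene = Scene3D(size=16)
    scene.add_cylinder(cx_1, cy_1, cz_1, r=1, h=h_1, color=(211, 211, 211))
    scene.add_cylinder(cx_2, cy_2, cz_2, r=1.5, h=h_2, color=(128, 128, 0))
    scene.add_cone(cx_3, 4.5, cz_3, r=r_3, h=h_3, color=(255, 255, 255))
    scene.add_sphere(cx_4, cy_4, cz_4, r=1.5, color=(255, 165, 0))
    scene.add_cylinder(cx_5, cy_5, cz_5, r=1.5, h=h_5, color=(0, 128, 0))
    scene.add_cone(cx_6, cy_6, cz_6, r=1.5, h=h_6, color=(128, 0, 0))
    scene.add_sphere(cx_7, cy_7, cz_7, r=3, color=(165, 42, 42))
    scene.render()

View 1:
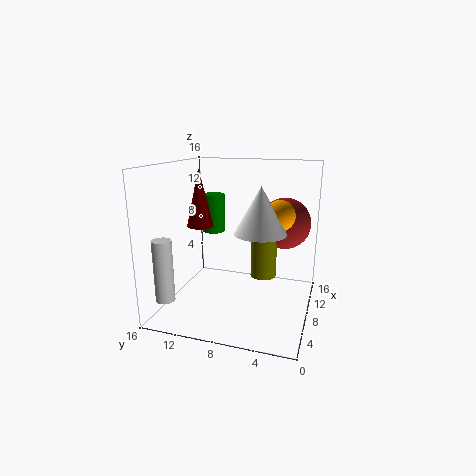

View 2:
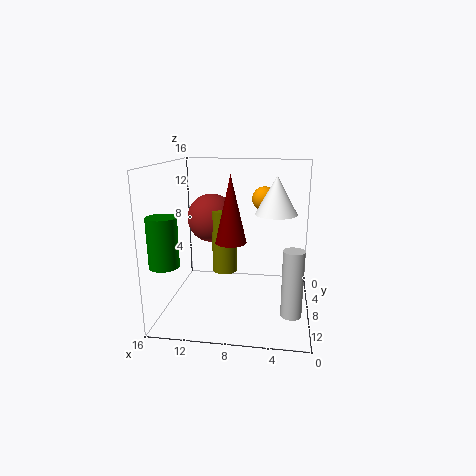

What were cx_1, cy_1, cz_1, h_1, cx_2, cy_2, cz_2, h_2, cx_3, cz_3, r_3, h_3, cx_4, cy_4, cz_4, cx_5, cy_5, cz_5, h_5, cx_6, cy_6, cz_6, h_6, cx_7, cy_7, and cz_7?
cx_1 = 2; cy_1 = 14; cz_1 = 2.5; h_1 = 6.5; cx_2 = 10; cy_2 = 5.5; cz_2 = 3; h_2 = 7.5; cx_3 = 4; cz_3 = 10; r_3 = 2.5; h_3 = 4.5; cx_4 = 5.5; cy_4 = 3; cz_4 = 11.5; cx_5 = 14.5; cy_5 = 13.5; cz_5 = 6.5; h_5 = 5; cx_6 = 8; cy_6 = 12.5; cz_6 = 9; h_6 = 6.5; cx_7 = 12; cy_7 = 3.5; cz_7 = 9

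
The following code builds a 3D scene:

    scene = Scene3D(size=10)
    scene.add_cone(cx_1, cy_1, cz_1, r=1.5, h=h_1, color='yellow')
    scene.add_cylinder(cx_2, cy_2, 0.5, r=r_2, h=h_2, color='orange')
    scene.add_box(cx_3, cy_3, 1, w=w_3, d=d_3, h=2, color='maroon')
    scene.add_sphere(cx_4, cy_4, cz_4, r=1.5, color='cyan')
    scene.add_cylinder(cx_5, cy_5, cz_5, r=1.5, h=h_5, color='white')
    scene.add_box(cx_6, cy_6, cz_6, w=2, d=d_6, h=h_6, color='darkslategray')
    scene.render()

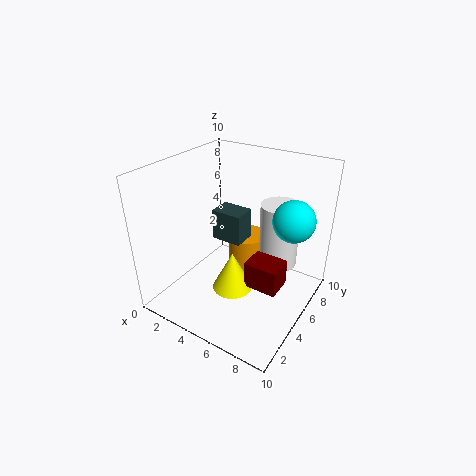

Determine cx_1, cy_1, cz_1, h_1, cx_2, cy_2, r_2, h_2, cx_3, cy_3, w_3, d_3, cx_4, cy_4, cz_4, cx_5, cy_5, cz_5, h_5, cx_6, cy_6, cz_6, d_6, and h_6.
cx_1 = 4.5; cy_1 = 5; cz_1 = 0.5; h_1 = 3; cx_2 = 4; cy_2 = 8; r_2 = 1.5; h_2 = 3; cx_3 = 5.5; cy_3 = 5; w_3 = 2.5; d_3 = 2; cx_4 = 8; cy_4 = 7.5; cz_4 = 6; cx_5 = 6.5; cy_5 = 8.5; cz_5 = 1.5; h_5 = 5; cx_6 = 4; cy_6 = 3.5; cz_6 = 5.5; d_6 = 1.5; h_6 = 2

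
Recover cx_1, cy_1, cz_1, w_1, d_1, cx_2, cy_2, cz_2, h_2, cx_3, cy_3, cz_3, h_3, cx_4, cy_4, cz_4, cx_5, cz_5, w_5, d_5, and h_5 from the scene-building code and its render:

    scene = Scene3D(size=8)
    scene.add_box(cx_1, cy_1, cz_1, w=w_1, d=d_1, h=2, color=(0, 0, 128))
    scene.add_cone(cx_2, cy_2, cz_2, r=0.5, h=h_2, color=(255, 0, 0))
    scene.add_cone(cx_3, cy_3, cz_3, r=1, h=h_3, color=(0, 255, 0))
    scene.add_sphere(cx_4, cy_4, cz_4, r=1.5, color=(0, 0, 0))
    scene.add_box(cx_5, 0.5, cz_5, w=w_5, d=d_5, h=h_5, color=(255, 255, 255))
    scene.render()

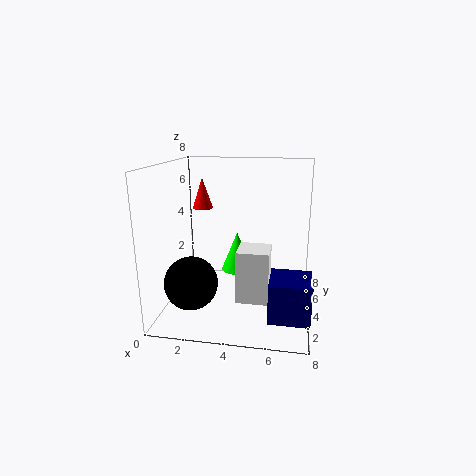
cx_1 = 6; cy_1 = 0.5; cz_1 = 1; w_1 = 2; d_1 = 2; cx_2 = 2.5; cy_2 = 2.5; cz_2 = 6; h_2 = 1.5; cx_3 = 3.5; cy_3 = 6.5; cz_3 = 1; h_3 = 2.5; cx_4 = 1.5; cy_4 = 3; cz_4 = 1.5; cx_5 = 4.5; cz_5 = 2; w_5 = 1.5; d_5 = 1.5; h_5 = 2.5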